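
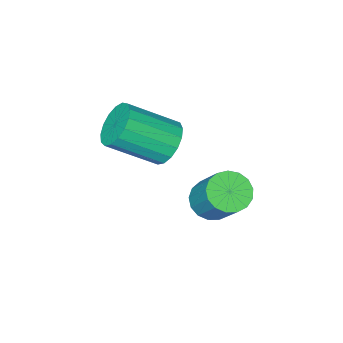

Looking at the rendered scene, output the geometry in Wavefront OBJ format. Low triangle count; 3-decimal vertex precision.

v 2.167 1.76 0.62
v 2.709 1.676 -0.143
v 4.216 0.696 1.037
v 3.673 0.78 1.8
v 2.83 2.073 0.033
v 4.337 1.093 1.212
v 2.799 2.398 0.342
v 4.306 1.417 1.522
v 2.623 2.576 0.716
v 4.13 1.596 1.895
v 2.342 2.568 1.067
v 3.849 1.588 2.247
v 2.022 2.375 1.317
v 3.528 1.394 2.496
v 1.734 2.041 1.406
v 3.241 1.06 2.586
v 1.545 1.642 1.316
v 3.052 0.662 2.495
v 1.499 1.271 1.066
v 3.006 0.29 2.246
v 1.606 1.012 0.714
v 3.113 0.031 1.894
v 1.841 0.924 0.341
v 3.348 -0.057 1.52
v 2.151 1.028 0.032
v 3.658 0.047 1.211
v 2.464 1.299 -0.143
v 3.971 0.319 1.036
v 0.933 2.711 -2.672
v 1.348 2.083 -2.256
v 1.583 3.342 -0.592
v 1.167 3.969 -1.008
v 1.648 2.286 -2.452
v 1.882 3.545 -0.788
v 1.783 2.587 -2.699
v 2.018 3.846 -1.034
v 1.724 2.916 -2.939
v 1.959 4.175 -1.275
v 1.484 3.198 -3.118
v 1.718 4.456 -1.454
v 1.117 3.368 -3.195
v 1.352 4.627 -1.531
v 0.708 3.388 -3.153
v 0.943 4.646 -1.488
v 0.35 3.252 -3
v 0.585 4.511 -1.335
v 0.126 2.993 -2.772
v 0.361 4.252 -1.108
v 0.087 2.669 -2.521
v 0.322 3.928 -0.857
v 0.241 2.354 -2.305
v 0.476 3.613 -0.641
v 0.554 2.121 -2.173
v 0.789 3.38 -0.509
v 0.953 2.023 -2.155
v 1.188 3.282 -0.491
f 2 1 5
f 2 5 3
f 3 5 6
f 3 6 4
f 5 1 7
f 5 7 6
f 6 7 8
f 6 8 4
f 7 1 9
f 7 9 8
f 8 9 10
f 8 10 4
f 9 1 11
f 9 11 10
f 10 11 12
f 10 12 4
f 11 1 13
f 11 13 12
f 12 13 14
f 12 14 4
f 13 1 15
f 13 15 14
f 14 15 16
f 14 16 4
f 15 1 17
f 15 17 16
f 16 17 18
f 16 18 4
f 17 1 19
f 17 19 18
f 18 19 20
f 18 20 4
f 19 1 21
f 19 21 20
f 20 21 22
f 20 22 4
f 21 1 23
f 21 23 22
f 22 23 24
f 22 24 4
f 23 1 25
f 23 25 24
f 24 25 26
f 24 26 4
f 25 1 27
f 25 27 26
f 26 27 28
f 26 28 4
f 27 1 2
f 27 2 28
f 28 2 3
f 28 3 4
f 30 29 33
f 30 33 31
f 31 33 34
f 31 34 32
f 33 29 35
f 33 35 34
f 34 35 36
f 34 36 32
f 35 29 37
f 35 37 36
f 36 37 38
f 36 38 32
f 37 29 39
f 37 39 38
f 38 39 40
f 38 40 32
f 39 29 41
f 39 41 40
f 40 41 42
f 40 42 32
f 41 29 43
f 41 43 42
f 42 43 44
f 42 44 32
f 43 29 45
f 43 45 44
f 44 45 46
f 44 46 32
f 45 29 47
f 45 47 46
f 46 47 48
f 46 48 32
f 47 29 49
f 47 49 48
f 48 49 50
f 48 50 32
f 49 29 51
f 49 51 50
f 50 51 52
f 50 52 32
f 51 29 53
f 51 53 52
f 52 53 54
f 52 54 32
f 53 29 55
f 53 55 54
f 54 55 56
f 54 56 32
f 55 29 30
f 55 30 56
f 56 30 31
f 56 31 32



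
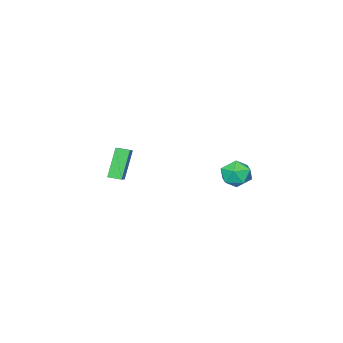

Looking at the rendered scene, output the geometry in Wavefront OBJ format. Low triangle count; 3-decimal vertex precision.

v -4.362 3.246 -4.37
v -3.315 3.512 -4.2
v -4.085 1.668 -3.62
v -3.038 1.934 -3.45
v -3.828 2.44 -2.889
v -3.999 3.416 -3.353
v -3.401 1.764 -4.467
v -3.572 2.74 -4.931
v -2.721 2.596 -4.26
v -2.985 3.013 -3.285
v -4.415 2.167 -4.535
v -4.679 2.584 -3.56
v 3.236 0.24 -2.524
v 2.23 -0.099 -0.677
v 4.563 1.361 -1.595
v 3.558 1.022 0.252
v 3.702 -0.422 -2.392
v 2.697 -0.761 -0.545
v 5.03 0.699 -1.463
v 4.024 0.36 0.384
f 1 12 6
f 1 6 2
f 1 2 8
f 1 8 11
f 1 11 12
f 2 6 10
f 6 12 5
f 12 11 3
f 11 8 7
f 8 2 9
f 4 10 5
f 4 5 3
f 4 3 7
f 4 7 9
f 4 9 10
f 5 10 6
f 3 5 12
f 7 3 11
f 9 7 8
f 10 9 2
f 14 16 13
f 17 14 13
f 13 16 15
f 15 17 13
f 14 20 16
f 18 14 17
f 18 20 14
f 16 20 15
f 19 17 15
f 15 20 19
f 19 18 17
f 20 18 19



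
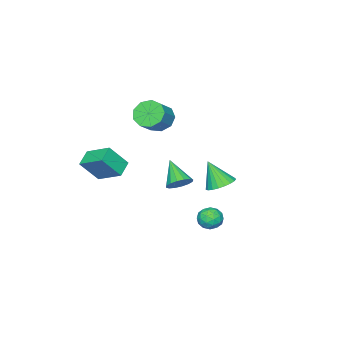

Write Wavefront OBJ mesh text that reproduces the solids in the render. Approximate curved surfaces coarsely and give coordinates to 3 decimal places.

v 2.445 -4.478 -0.554
v 3.285 -5.115 0.78
v 2.354 -2.905 0.254
v 3.194 -3.543 1.588
v 3.426 -4.177 -1.028
v 4.266 -4.815 0.306
v 3.335 -2.605 -0.22
v 4.175 -3.242 1.114
v 3.232 3.714 -0.887
v 3.725 3.257 -1.256
v 2.355 3.443 -1.724
v 2.848 2.986 -2.093
v 2.585 2.786 -1.4
v 3.127 2.954 -0.883
v 2.953 3.746 -2.097
v 3.495 3.914 -1.58
v 3.553 3.277 -2.004
v 3.326 2.683 -1.573
v 2.754 4.017 -1.407
v 2.527 3.423 -0.976
v 3.556 3.51 -0.998
v 2.524 3.19 -1.982
v 2.37 3.073 -1.574
v 2.66 2.804 -1.791
v 3.204 3.331 -0.779
v 3.494 3.063 -0.996
v 2.824 2.786 -1.08
v 2.586 3.637 -1.984
v 2.876 3.369 -2.201
v 3.42 3.896 -1.189
v 3.71 3.627 -1.406
v 3.256 3.914 -1.9
v 3.744 3.252 -1.655
v 3.229 3.093 -2.147
v 3.29 3.54 -2.149
v 3.609 3.638 -1.845
v 3.611 2.904 -1.402
v 3.095 2.744 -1.893
v 2.941 2.627 -1.486
v 3.259 2.725 -1.182
v 3.51 2.915 -1.841
v 2.985 3.956 -1.087
v 2.469 3.796 -1.578
v 2.821 3.975 -1.798
v 3.139 4.073 -1.494
v 2.851 3.607 -0.833
v 2.336 3.448 -1.325
v 2.471 3.062 -1.135
v 2.79 3.16 -0.831
v 2.57 3.785 -1.139
v -0.931 -1.931 -2.55
v -0.384 -1.67 -1.998
v -1.569 -3.169 -1.33
v -0.728 -1.429 -1.934
v -1.127 -1.324 -2.035
v -1.473 -1.381 -2.274
v -1.674 -1.585 -2.586
v -1.676 -1.883 -2.889
v -1.479 -2.193 -3.101
v -1.135 -2.433 -3.165
v -0.736 -2.539 -3.064
v -0.39 -2.482 -2.825
v -0.189 -2.278 -2.513
v -0.187 -1.98 -2.21
v -1.42 -3.824 1.948
v -0.977 -3.285 1.246
v 0.202 -3.077 2.149
v -0.24 -3.616 2.852
v -1.352 -2.885 1.643
v -0.172 -2.677 2.546
v -1.758 -2.924 2.183
v -0.579 -2.716 3.086
v -2.007 -3.384 2.613
v -0.827 -3.176 3.517
v -1.98 -4.051 2.732
v -0.801 -3.842 3.636
v -1.691 -4.611 2.485
v -0.512 -4.402 3.388
v -1.276 -4.803 1.986
v -0.096 -4.595 2.889
v -0.927 -4.537 1.47
v 0.252 -4.329 2.373
v -0.809 -3.938 1.177
v 0.37 -3.729 2.081
v 1.484 2.844 0.263
v 2.165 2.361 -0.045
v 1.596 2.036 1.777
v 2.338 2.654 0.099
v 2.364 2.981 0.271
v 2.237 3.284 0.442
v 1.981 3.51 0.582
v 1.638 3.622 0.667
v 1.269 3.599 0.682
v 0.937 3.446 0.625
v 0.7 3.189 0.505
v 0.598 2.872 0.343
v 0.65 2.55 0.167
v 0.845 2.279 0.008
v 1.152 2.106 -0.107
v 1.515 2.061 -0.158
v 1.874 2.151 -0.136
f 2 4 1
f 5 2 1
f 1 4 3
f 3 5 1
f 2 8 4
f 6 2 5
f 6 8 2
f 4 8 3
f 7 5 3
f 3 8 7
f 7 6 5
f 8 6 7
f 9 46 25
f 46 20 49
f 25 49 14
f 46 49 25
f 9 25 21
f 25 14 26
f 21 26 10
f 25 26 21
f 9 21 30
f 21 10 31
f 30 31 16
f 21 31 30
f 9 30 42
f 30 16 45
f 42 45 19
f 30 45 42
f 9 42 46
f 42 19 50
f 46 50 20
f 42 50 46
f 10 26 37
f 26 14 40
f 37 40 18
f 26 40 37
f 14 49 27
f 49 20 48
f 27 48 13
f 49 48 27
f 20 50 47
f 50 19 43
f 47 43 11
f 50 43 47
f 19 45 44
f 45 16 32
f 44 32 15
f 45 32 44
f 16 31 36
f 31 10 33
f 36 33 17
f 31 33 36
f 12 38 24
f 38 18 39
f 24 39 13
f 38 39 24
f 12 24 22
f 24 13 23
f 22 23 11
f 24 23 22
f 12 22 29
f 22 11 28
f 29 28 15
f 22 28 29
f 12 29 34
f 29 15 35
f 34 35 17
f 29 35 34
f 12 34 38
f 34 17 41
f 38 41 18
f 34 41 38
f 13 39 27
f 39 18 40
f 27 40 14
f 39 40 27
f 11 23 47
f 23 13 48
f 47 48 20
f 23 48 47
f 15 28 44
f 28 11 43
f 44 43 19
f 28 43 44
f 17 35 36
f 35 15 32
f 36 32 16
f 35 32 36
f 18 41 37
f 41 17 33
f 37 33 10
f 41 33 37
f 52 51 54
f 52 54 53
f 54 51 55
f 54 55 53
f 55 51 56
f 55 56 53
f 56 51 57
f 56 57 53
f 57 51 58
f 57 58 53
f 58 51 59
f 58 59 53
f 59 51 60
f 59 60 53
f 60 51 61
f 60 61 53
f 61 51 62
f 61 62 53
f 62 51 63
f 62 63 53
f 63 51 64
f 63 64 53
f 64 51 52
f 64 52 53
f 66 65 69
f 66 69 67
f 67 69 70
f 67 70 68
f 69 65 71
f 69 71 70
f 70 71 72
f 70 72 68
f 71 65 73
f 71 73 72
f 72 73 74
f 72 74 68
f 73 65 75
f 73 75 74
f 74 75 76
f 74 76 68
f 75 65 77
f 75 77 76
f 76 77 78
f 76 78 68
f 77 65 79
f 77 79 78
f 78 79 80
f 78 80 68
f 79 65 81
f 79 81 80
f 80 81 82
f 80 82 68
f 81 65 83
f 81 83 82
f 82 83 84
f 82 84 68
f 83 65 66
f 83 66 84
f 84 66 67
f 84 67 68
f 86 85 88
f 86 88 87
f 88 85 89
f 88 89 87
f 89 85 90
f 89 90 87
f 90 85 91
f 90 91 87
f 91 85 92
f 91 92 87
f 92 85 93
f 92 93 87
f 93 85 94
f 93 94 87
f 94 85 95
f 94 95 87
f 95 85 96
f 95 96 87
f 96 85 97
f 96 97 87
f 97 85 98
f 97 98 87
f 98 85 99
f 98 99 87
f 99 85 100
f 99 100 87
f 100 85 101
f 100 101 87
f 101 85 86
f 101 86 87



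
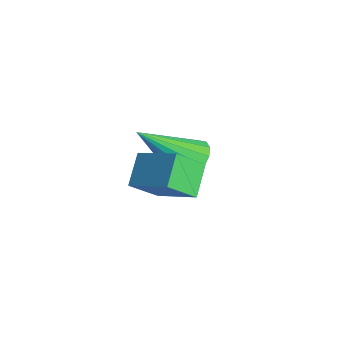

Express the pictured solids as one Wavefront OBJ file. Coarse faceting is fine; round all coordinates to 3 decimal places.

v -3.311 3.994 -1.009
v -2.631 3.994 -0.669
v -4.009 2.666 0.389
v -2.812 4.264 -0.503
v -3.107 4.471 -0.453
v -3.448 4.569 -0.531
v -3.758 4.535 -0.718
v -3.966 4.377 -0.972
v -4.024 4.132 -1.234
v -3.918 3.855 -1.444
v -3.673 3.609 -1.555
v -3.346 3.452 -1.541
v -3.01 3.419 -1.404
v -2.743 3.518 -1.178
v -2.607 3.725 -0.912
v -1.02 0.721 1.602
v -1.61 1.344 2.154
v -0.882 1.495 0.876
v -1.472 2.118 1.427
v 0.132 1.182 2.313
v -0.458 1.805 2.864
v 0.27 1.956 1.586
v -0.32 2.579 2.138
f 2 1 4
f 2 4 3
f 4 1 5
f 4 5 3
f 5 1 6
f 5 6 3
f 6 1 7
f 6 7 3
f 7 1 8
f 7 8 3
f 8 1 9
f 8 9 3
f 9 1 10
f 9 10 3
f 10 1 11
f 10 11 3
f 11 1 12
f 11 12 3
f 12 1 13
f 12 13 3
f 13 1 14
f 13 14 3
f 14 1 15
f 14 15 3
f 15 1 2
f 15 2 3
f 17 19 16
f 20 17 16
f 16 19 18
f 18 20 16
f 17 23 19
f 21 17 20
f 21 23 17
f 19 23 18
f 22 20 18
f 18 23 22
f 22 21 20
f 23 21 22



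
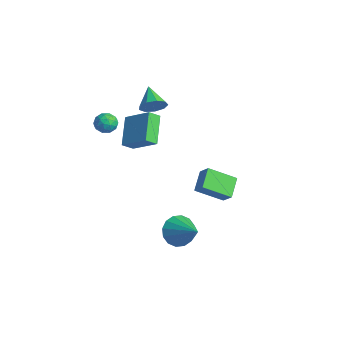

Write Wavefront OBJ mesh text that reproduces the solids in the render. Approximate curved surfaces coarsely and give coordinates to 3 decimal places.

v 0.685 -0.095 -4.414
v 1.187 -0.044 -5.278
v 2.335 0.075 -3.446
v 1.069 0.447 -5.162
v 0.848 0.792 -4.846
v 0.584 0.9 -4.415
v 0.346 0.742 -3.983
v 0.2 0.359 -3.667
v 0.184 -0.145 -3.551
v 0.302 -0.636 -3.666
v 0.523 -0.981 -3.982
v 0.787 -1.089 -4.414
v 1.024 -0.931 -4.846
v 1.171 -0.548 -5.162
v -3.521 -1.109 0.095
v -4.765 -0.215 1.253
v -3.506 -0.444 -0.402
v -4.75 0.45 0.756
v -2.15 -0.43 1.044
v -3.394 0.464 2.202
v -2.135 0.235 0.547
v -3.379 1.129 1.705
v -3.22 0.63 2.7
v -2.782 1.103 3.156
v -4.42 1.01 3.46
v -2.966 1.377 2.728
v -3.269 1.302 2.287
v -3.55 0.912 2.039
v -3.676 0.39 2.101
v -3.589 -0.019 2.442
v -3.33 -0.125 2.904
v -3.019 0.122 3.271
v -2.803 0.608 3.37
v -3.724 -1.794 1.986
v -3.235 -1.505 2.365
v -3.325 -2.795 2.235
v -2.836 -2.506 2.614
v -3.487 -2.481 2.82
v -3.734 -1.862 2.666
v -2.826 -2.438 1.934
v -3.073 -1.819 1.78
v -2.68 -1.903 2.333
v -3.088 -1.929 2.88
v -3.472 -2.371 1.72
v -3.88 -2.397 2.267
v -3.515 -1.562 2.154
v -3.045 -2.738 2.446
v -3.428 -2.724 2.567
v -3.141 -2.554 2.79
v -3.808 -1.772 2.331
v -3.52 -1.602 2.553
v -3.668 -2.175 2.821
v -3.04 -2.698 2.047
v -2.752 -2.528 2.269
v -3.419 -1.746 1.81
v -3.132 -1.576 2.033
v -2.892 -2.125 1.779
v -2.901 -1.625 2.358
v -2.666 -2.214 2.504
v -2.661 -2.174 2.104
v -2.806 -1.81 2.014
v -3.141 -1.641 2.679
v -2.906 -2.229 2.826
v -3.289 -2.215 2.947
v -3.434 -1.851 2.856
v -2.814 -1.875 2.661
v -3.654 -2.071 1.774
v -3.419 -2.659 1.921
v -3.126 -2.449 1.744
v -3.271 -2.085 1.653
v -3.894 -2.086 2.096
v -3.659 -2.675 2.242
v -3.754 -2.49 2.586
v -3.899 -2.126 2.496
v -3.746 -2.425 1.939
v -2.318 2.957 -2.712
v -1.654 3.064 -2.07
v -1.668 4.37 -3.619
v -1.004 4.477 -2.976
v -1.496 2.123 -3.424
v -0.832 2.23 -2.781
v -0.846 3.536 -4.33
v -0.182 3.643 -3.688
f 2 1 4
f 2 4 3
f 4 1 5
f 4 5 3
f 5 1 6
f 5 6 3
f 6 1 7
f 6 7 3
f 7 1 8
f 7 8 3
f 8 1 9
f 8 9 3
f 9 1 10
f 9 10 3
f 10 1 11
f 10 11 3
f 11 1 12
f 11 12 3
f 12 1 13
f 12 13 3
f 13 1 14
f 13 14 3
f 14 1 2
f 14 2 3
f 16 18 15
f 19 16 15
f 15 18 17
f 17 19 15
f 16 22 18
f 20 16 19
f 20 22 16
f 18 22 17
f 21 19 17
f 17 22 21
f 21 20 19
f 22 20 21
f 24 23 26
f 24 26 25
f 26 23 27
f 26 27 25
f 27 23 28
f 27 28 25
f 28 23 29
f 28 29 25
f 29 23 30
f 29 30 25
f 30 23 31
f 30 31 25
f 31 23 32
f 31 32 25
f 32 23 33
f 32 33 25
f 33 23 24
f 33 24 25
f 34 71 50
f 71 45 74
f 50 74 39
f 71 74 50
f 34 50 46
f 50 39 51
f 46 51 35
f 50 51 46
f 34 46 55
f 46 35 56
f 55 56 41
f 46 56 55
f 34 55 67
f 55 41 70
f 67 70 44
f 55 70 67
f 34 67 71
f 67 44 75
f 71 75 45
f 67 75 71
f 35 51 62
f 51 39 65
f 62 65 43
f 51 65 62
f 39 74 52
f 74 45 73
f 52 73 38
f 74 73 52
f 45 75 72
f 75 44 68
f 72 68 36
f 75 68 72
f 44 70 69
f 70 41 57
f 69 57 40
f 70 57 69
f 41 56 61
f 56 35 58
f 61 58 42
f 56 58 61
f 37 63 49
f 63 43 64
f 49 64 38
f 63 64 49
f 37 49 47
f 49 38 48
f 47 48 36
f 49 48 47
f 37 47 54
f 47 36 53
f 54 53 40
f 47 53 54
f 37 54 59
f 54 40 60
f 59 60 42
f 54 60 59
f 37 59 63
f 59 42 66
f 63 66 43
f 59 66 63
f 38 64 52
f 64 43 65
f 52 65 39
f 64 65 52
f 36 48 72
f 48 38 73
f 72 73 45
f 48 73 72
f 40 53 69
f 53 36 68
f 69 68 44
f 53 68 69
f 42 60 61
f 60 40 57
f 61 57 41
f 60 57 61
f 43 66 62
f 66 42 58
f 62 58 35
f 66 58 62
f 77 79 76
f 80 77 76
f 76 79 78
f 78 80 76
f 77 83 79
f 81 77 80
f 81 83 77
f 79 83 78
f 82 80 78
f 78 83 82
f 82 81 80
f 83 81 82



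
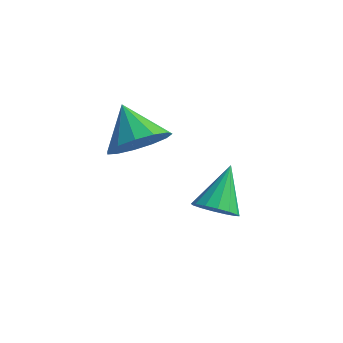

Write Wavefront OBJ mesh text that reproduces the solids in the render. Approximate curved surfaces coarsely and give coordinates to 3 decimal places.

v -3.472 2.01 -1.031
v -2.866 1.759 -0.236
v -4.408 2.73 -0.089
v -2.673 2.269 -0.434
v -2.733 2.697 -0.821
v -3.028 2.907 -1.274
v -3.464 2.833 -1.651
v -3.902 2.497 -1.83
v -4.203 2.007 -1.756
v -4.273 1.518 -1.451
v -4.088 1.185 -1.013
v -3.707 1.115 -0.58
v -3.252 1.328 -0.291
v -0.305 0.459 -1.68
v -0.031 0.03 -1.185
v -0.375 1.641 -0.62
v 0.259 0.19 -1.343
v 0.399 0.422 -1.592
v 0.35 0.663 -1.865
v 0.125 0.85 -2.088
v -0.214 0.932 -2.202
v -0.578 0.887 -2.176
v -0.869 0.728 -2.018
v -1.008 0.496 -1.769
v -0.959 0.255 -1.496
v -0.735 0.068 -1.273
v -0.395 -0.014 -1.159
f 2 1 4
f 2 4 3
f 4 1 5
f 4 5 3
f 5 1 6
f 5 6 3
f 6 1 7
f 6 7 3
f 7 1 8
f 7 8 3
f 8 1 9
f 8 9 3
f 9 1 10
f 9 10 3
f 10 1 11
f 10 11 3
f 11 1 12
f 11 12 3
f 12 1 13
f 12 13 3
f 13 1 2
f 13 2 3
f 15 14 17
f 15 17 16
f 17 14 18
f 17 18 16
f 18 14 19
f 18 19 16
f 19 14 20
f 19 20 16
f 20 14 21
f 20 21 16
f 21 14 22
f 21 22 16
f 22 14 23
f 22 23 16
f 23 14 24
f 23 24 16
f 24 14 25
f 24 25 16
f 25 14 26
f 25 26 16
f 26 14 27
f 26 27 16
f 27 14 15
f 27 15 16



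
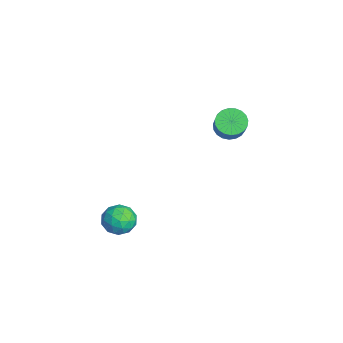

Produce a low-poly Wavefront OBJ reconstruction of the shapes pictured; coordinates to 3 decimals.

v 2.15 -3.02 1.451
v 2.728 -3.149 0.621
v 2.672 -4.471 2.039
v 3.25 -4.6 1.209
v 3.489 -3.879 1.89
v 3.166 -2.982 1.526
v 2.234 -4.638 1.134
v 1.911 -3.741 0.77
v 2.78 -4.149 0.425
v 3.556 -3.68 0.892
v 1.844 -3.94 1.768
v 2.62 -3.471 2.235
v 2.393 -2.957 0.984
v 3.007 -4.663 1.676
v 3.147 -4.239 2.076
v 3.487 -4.315 1.588
v 2.651 -2.859 1.517
v 2.991 -2.935 1.029
v 3.438 -3.364 1.775
v 2.409 -4.685 1.631
v 2.749 -4.761 1.143
v 1.913 -3.305 1.072
v 2.253 -3.381 0.584
v 1.962 -4.256 0.885
v 2.764 -3.62 0.381
v 3.07 -4.473 0.727
v 2.473 -4.495 0.682
v 2.283 -3.968 0.468
v 3.22 -3.345 0.656
v 3.526 -4.198 1.002
v 3.667 -3.774 1.402
v 3.477 -3.247 1.188
v 3.25 -3.932 0.54
v 1.874 -3.422 1.658
v 2.18 -4.275 2.004
v 1.923 -4.373 1.472
v 1.733 -3.846 1.258
v 2.33 -3.147 1.933
v 2.636 -4 2.279
v 3.117 -3.652 2.192
v 2.927 -3.125 1.978
v 2.15 -3.688 2.12
v -3.731 3.432 3.146
v -3.187 2.924 2.59
v -1.964 2.779 3.917
v -2.509 3.288 4.474
v -3.064 3.283 2.516
v -1.842 3.139 3.843
v -3.057 3.668 2.551
v -1.835 3.524 3.878
v -3.166 4.013 2.689
v -1.944 3.868 4.017
v -3.373 4.257 2.907
v -2.151 4.112 4.234
v -3.642 4.358 3.165
v -2.42 4.213 4.493
v -3.926 4.299 3.421
v -2.704 4.154 4.748
v -4.177 4.091 3.629
v -2.955 3.946 4.956
v -4.35 3.768 3.753
v -3.128 3.624 5.081
v -4.417 3.388 3.773
v -3.195 3.243 5.1
v -4.365 3.015 3.684
v -3.142 2.87 5.012
v -4.203 2.715 3.503
v -2.981 2.57 4.83
v -3.96 2.538 3.259
v -2.737 2.393 4.586
v -3.677 2.516 2.996
v -2.455 2.371 4.324
v -3.403 2.653 2.76
v -2.181 2.508 4.087
f 1 38 17
f 38 12 41
f 17 41 6
f 38 41 17
f 1 17 13
f 17 6 18
f 13 18 2
f 17 18 13
f 1 13 22
f 13 2 23
f 22 23 8
f 13 23 22
f 1 22 34
f 22 8 37
f 34 37 11
f 22 37 34
f 1 34 38
f 34 11 42
f 38 42 12
f 34 42 38
f 2 18 29
f 18 6 32
f 29 32 10
f 18 32 29
f 6 41 19
f 41 12 40
f 19 40 5
f 41 40 19
f 12 42 39
f 42 11 35
f 39 35 3
f 42 35 39
f 11 37 36
f 37 8 24
f 36 24 7
f 37 24 36
f 8 23 28
f 23 2 25
f 28 25 9
f 23 25 28
f 4 30 16
f 30 10 31
f 16 31 5
f 30 31 16
f 4 16 14
f 16 5 15
f 14 15 3
f 16 15 14
f 4 14 21
f 14 3 20
f 21 20 7
f 14 20 21
f 4 21 26
f 21 7 27
f 26 27 9
f 21 27 26
f 4 26 30
f 26 9 33
f 30 33 10
f 26 33 30
f 5 31 19
f 31 10 32
f 19 32 6
f 31 32 19
f 3 15 39
f 15 5 40
f 39 40 12
f 15 40 39
f 7 20 36
f 20 3 35
f 36 35 11
f 20 35 36
f 9 27 28
f 27 7 24
f 28 24 8
f 27 24 28
f 10 33 29
f 33 9 25
f 29 25 2
f 33 25 29
f 44 43 47
f 44 47 45
f 45 47 48
f 45 48 46
f 47 43 49
f 47 49 48
f 48 49 50
f 48 50 46
f 49 43 51
f 49 51 50
f 50 51 52
f 50 52 46
f 51 43 53
f 51 53 52
f 52 53 54
f 52 54 46
f 53 43 55
f 53 55 54
f 54 55 56
f 54 56 46
f 55 43 57
f 55 57 56
f 56 57 58
f 56 58 46
f 57 43 59
f 57 59 58
f 58 59 60
f 58 60 46
f 59 43 61
f 59 61 60
f 60 61 62
f 60 62 46
f 61 43 63
f 61 63 62
f 62 63 64
f 62 64 46
f 63 43 65
f 63 65 64
f 64 65 66
f 64 66 46
f 65 43 67
f 65 67 66
f 66 67 68
f 66 68 46
f 67 43 69
f 67 69 68
f 68 69 70
f 68 70 46
f 69 43 71
f 69 71 70
f 70 71 72
f 70 72 46
f 71 43 73
f 71 73 72
f 72 73 74
f 72 74 46
f 73 43 44
f 73 44 74
f 74 44 45
f 74 45 46



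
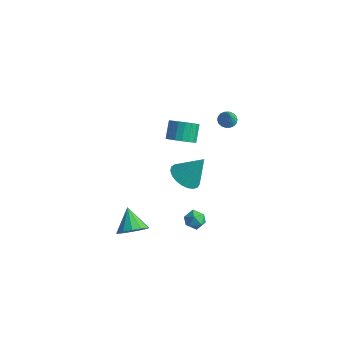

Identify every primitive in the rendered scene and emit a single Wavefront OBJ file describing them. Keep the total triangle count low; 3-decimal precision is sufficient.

v -1.51 3.274 -1.342
v -0.824 3.893 -1.638
v -1.204 4.765 -0.694
v -1.89 4.146 -0.398
v -1.165 4.005 -1.878
v -1.544 4.877 -0.934
v -1.574 3.972 -2.012
v -1.953 4.844 -1.068
v -1.97 3.801 -2.014
v -2.35 4.673 -1.07
v -2.276 3.526 -1.882
v -2.655 4.398 -0.938
v -2.429 3.201 -1.643
v -2.809 4.073 -0.699
v -2.401 2.89 -1.345
v -2.78 3.762 -0.401
v -2.196 2.655 -1.046
v -2.576 3.527 -0.102
v -1.856 2.543 -0.806
v -2.235 3.415 0.138
v -1.447 2.576 -0.672
v -1.826 3.448 0.272
v -1.05 2.747 -0.67
v -1.43 3.619 0.274
v -0.745 3.022 -0.802
v -1.124 3.894 0.142
v -0.591 3.347 -1.041
v -0.971 4.219 -0.097
v -0.62 3.658 -1.339
v -0.999 4.53 -0.395
v 0.468 -4.331 -2.745
v 1.151 -4.38 -2.003
v -0.548 -3.489 -1.755
v 1.263 -3.903 -2.292
v 1.123 -3.562 -2.726
v 0.775 -3.465 -3.166
v 0.33 -3.643 -3.472
v -0.072 -4.039 -3.547
v -0.302 -4.528 -3.368
v -0.288 -4.954 -2.991
v -0.033 -5.182 -2.536
v 0.38 -5.14 -2.148
v 0.822 -4.841 -1.949
v 1.8 -0.889 0.624
v 2.607 -0.533 0.036
v 2.64 -0.131 2.236
v 2.326 -0.193 0.022
v 1.955 0.026 0.112
v 1.557 0.087 0.291
v 1.2 -0.021 0.527
v 0.948 -0.279 0.78
v 0.843 -0.642 1.006
v 0.903 -1.049 1.166
v 1.119 -1.427 1.232
v 1.452 -1.713 1.193
v 1.845 -1.857 1.055
v 2.231 -1.833 0.843
v 2.542 -1.646 0.593
v 2.725 -1.328 0.348
v 2.748 -0.934 0.151
v 3.273 -1.377 -1.74
v 3.887 -1.69 -1.999
v 2.853 -2.45 -1.441
v 3.467 -2.763 -1.7
v 3.493 -2.351 -1.091
v 3.752 -1.687 -1.276
v 2.988 -2.453 -2.164
v 3.247 -1.789 -2.349
v 3.71 -2.354 -2.262
v 4.023 -2.291 -1.598
v 2.717 -1.849 -1.842
v 3.03 -1.786 -1.178
v 1.85 3.392 2.758
v 2.415 3.298 2.549
v 2.21 2.968 3.922
v 2.426 3.554 2.639
v 2.322 3.778 2.752
v 2.126 3.925 2.867
v 1.874 3.967 2.96
v 1.618 3.895 3.013
v 1.407 3.723 3.016
v 1.285 3.486 2.967
v 1.274 3.23 2.877
v 1.377 3.006 2.764
v 1.574 2.859 2.649
v 1.826 2.817 2.556
v 2.082 2.889 2.503
v 2.293 3.061 2.5
f 2 1 5
f 2 5 3
f 3 5 6
f 3 6 4
f 5 1 7
f 5 7 6
f 6 7 8
f 6 8 4
f 7 1 9
f 7 9 8
f 8 9 10
f 8 10 4
f 9 1 11
f 9 11 10
f 10 11 12
f 10 12 4
f 11 1 13
f 11 13 12
f 12 13 14
f 12 14 4
f 13 1 15
f 13 15 14
f 14 15 16
f 14 16 4
f 15 1 17
f 15 17 16
f 16 17 18
f 16 18 4
f 17 1 19
f 17 19 18
f 18 19 20
f 18 20 4
f 19 1 21
f 19 21 20
f 20 21 22
f 20 22 4
f 21 1 23
f 21 23 22
f 22 23 24
f 22 24 4
f 23 1 25
f 23 25 24
f 24 25 26
f 24 26 4
f 25 1 27
f 25 27 26
f 26 27 28
f 26 28 4
f 27 1 29
f 27 29 28
f 28 29 30
f 28 30 4
f 29 1 2
f 29 2 30
f 30 2 3
f 30 3 4
f 32 31 34
f 32 34 33
f 34 31 35
f 34 35 33
f 35 31 36
f 35 36 33
f 36 31 37
f 36 37 33
f 37 31 38
f 37 38 33
f 38 31 39
f 38 39 33
f 39 31 40
f 39 40 33
f 40 31 41
f 40 41 33
f 41 31 42
f 41 42 33
f 42 31 43
f 42 43 33
f 43 31 32
f 43 32 33
f 45 44 47
f 45 47 46
f 47 44 48
f 47 48 46
f 48 44 49
f 48 49 46
f 49 44 50
f 49 50 46
f 50 44 51
f 50 51 46
f 51 44 52
f 51 52 46
f 52 44 53
f 52 53 46
f 53 44 54
f 53 54 46
f 54 44 55
f 54 55 46
f 55 44 56
f 55 56 46
f 56 44 57
f 56 57 46
f 57 44 58
f 57 58 46
f 58 44 59
f 58 59 46
f 59 44 60
f 59 60 46
f 60 44 45
f 60 45 46
f 61 72 66
f 61 66 62
f 61 62 68
f 61 68 71
f 61 71 72
f 62 66 70
f 66 72 65
f 72 71 63
f 71 68 67
f 68 62 69
f 64 70 65
f 64 65 63
f 64 63 67
f 64 67 69
f 64 69 70
f 65 70 66
f 63 65 72
f 67 63 71
f 69 67 68
f 70 69 62
f 74 73 76
f 74 76 75
f 76 73 77
f 76 77 75
f 77 73 78
f 77 78 75
f 78 73 79
f 78 79 75
f 79 73 80
f 79 80 75
f 80 73 81
f 80 81 75
f 81 73 82
f 81 82 75
f 82 73 83
f 82 83 75
f 83 73 84
f 83 84 75
f 84 73 85
f 84 85 75
f 85 73 86
f 85 86 75
f 86 73 87
f 86 87 75
f 87 73 88
f 87 88 75
f 88 73 74
f 88 74 75



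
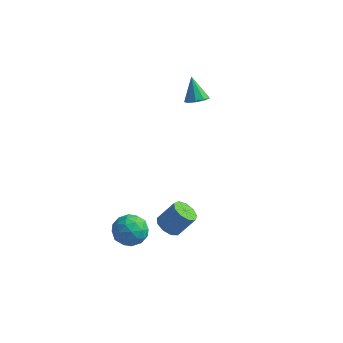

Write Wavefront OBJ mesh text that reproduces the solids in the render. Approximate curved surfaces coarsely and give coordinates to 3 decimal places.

v 0.069 2.5 3.14
v 0.578 2.665 3.307
v -0.409 2.9 4.2
v 0.402 2.95 3.12
v 0.071 3.024 2.943
v -0.261 2.853 2.858
v -0.439 2.517 2.904
v -0.378 2.173 3.061
v -0.109 1.982 3.255
v 0.244 2.033 3.395
v 0.515 2.303 3.416
v 0.942 -1.899 -1.489
v 1.467 -2.054 -1.757
v 2.064 -1.656 -0.82
v 1.538 -1.501 -0.551
v 1.365 -1.662 -1.859
v 1.962 -1.265 -0.921
v 1.065 -1.381 -1.787
v 1.662 -0.984 -0.849
v 0.707 -1.342 -1.575
v 1.304 -0.945 -0.638
v 0.459 -1.564 -1.324
v 1.056 -1.166 -0.386
v 0.437 -1.942 -1.149
v 1.034 -1.545 -0.212
v 0.651 -2.3 -1.133
v 1.247 -1.903 -0.196
v 1.001 -2.47 -1.284
v 1.597 -2.073 -0.347
v 1.323 -2.373 -1.53
v 1.92 -1.975 -0.593
v -0.432 -2.786 -0.544
v 0.006 -2.418 -1.133
v -0.326 -3.942 -1.187
v 0.112 -3.574 -1.776
v 0.431 -3.671 -1.026
v 0.366 -2.956 -0.629
v -0.686 -3.404 -1.691
v -0.751 -2.689 -1.294
v -0.151 -2.8 -1.841
v 0.539 -2.966 -1.431
v -0.859 -3.394 -0.889
v -0.169 -3.56 -0.479
v -0.222 -2.5 -0.782
v -0.098 -3.86 -1.538
v 0.09 -3.916 -1.098
v 0.347 -3.7 -1.443
v -0.011 -2.817 -0.486
v 0.247 -2.601 -0.832
v 0.497 -3.337 -0.769
v -0.567 -3.759 -1.488
v -0.309 -3.543 -1.834
v -0.667 -2.66 -0.877
v -0.41 -2.444 -1.222
v -0.817 -3.023 -1.551
v -0.057 -2.509 -1.544
v 0.005 -3.189 -1.922
v -0.464 -3.088 -1.872
v -0.502 -2.668 -1.639
v 0.349 -2.606 -1.303
v 0.411 -3.286 -1.681
v 0.599 -3.342 -1.241
v 0.56 -2.923 -1.007
v 0.256 -2.831 -1.72
v -0.731 -3.074 -0.639
v -0.669 -3.754 -1.017
v -0.88 -3.437 -1.313
v -0.919 -3.018 -1.079
v -0.325 -3.171 -0.398
v -0.263 -3.851 -0.776
v 0.182 -3.692 -0.681
v 0.144 -3.272 -0.448
v -0.576 -3.529 -0.6
f 2 1 4
f 2 4 3
f 4 1 5
f 4 5 3
f 5 1 6
f 5 6 3
f 6 1 7
f 6 7 3
f 7 1 8
f 7 8 3
f 8 1 9
f 8 9 3
f 9 1 10
f 9 10 3
f 10 1 11
f 10 11 3
f 11 1 2
f 11 2 3
f 13 12 16
f 13 16 14
f 14 16 17
f 14 17 15
f 16 12 18
f 16 18 17
f 17 18 19
f 17 19 15
f 18 12 20
f 18 20 19
f 19 20 21
f 19 21 15
f 20 12 22
f 20 22 21
f 21 22 23
f 21 23 15
f 22 12 24
f 22 24 23
f 23 24 25
f 23 25 15
f 24 12 26
f 24 26 25
f 25 26 27
f 25 27 15
f 26 12 28
f 26 28 27
f 27 28 29
f 27 29 15
f 28 12 30
f 28 30 29
f 29 30 31
f 29 31 15
f 30 12 13
f 30 13 31
f 31 13 14
f 31 14 15
f 32 69 48
f 69 43 72
f 48 72 37
f 69 72 48
f 32 48 44
f 48 37 49
f 44 49 33
f 48 49 44
f 32 44 53
f 44 33 54
f 53 54 39
f 44 54 53
f 32 53 65
f 53 39 68
f 65 68 42
f 53 68 65
f 32 65 69
f 65 42 73
f 69 73 43
f 65 73 69
f 33 49 60
f 49 37 63
f 60 63 41
f 49 63 60
f 37 72 50
f 72 43 71
f 50 71 36
f 72 71 50
f 43 73 70
f 73 42 66
f 70 66 34
f 73 66 70
f 42 68 67
f 68 39 55
f 67 55 38
f 68 55 67
f 39 54 59
f 54 33 56
f 59 56 40
f 54 56 59
f 35 61 47
f 61 41 62
f 47 62 36
f 61 62 47
f 35 47 45
f 47 36 46
f 45 46 34
f 47 46 45
f 35 45 52
f 45 34 51
f 52 51 38
f 45 51 52
f 35 52 57
f 52 38 58
f 57 58 40
f 52 58 57
f 35 57 61
f 57 40 64
f 61 64 41
f 57 64 61
f 36 62 50
f 62 41 63
f 50 63 37
f 62 63 50
f 34 46 70
f 46 36 71
f 70 71 43
f 46 71 70
f 38 51 67
f 51 34 66
f 67 66 42
f 51 66 67
f 40 58 59
f 58 38 55
f 59 55 39
f 58 55 59
f 41 64 60
f 64 40 56
f 60 56 33
f 64 56 60



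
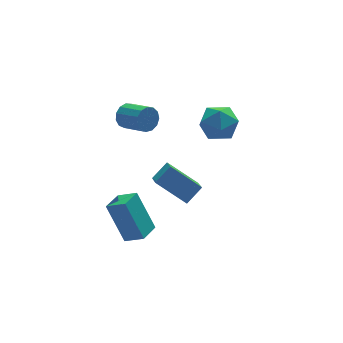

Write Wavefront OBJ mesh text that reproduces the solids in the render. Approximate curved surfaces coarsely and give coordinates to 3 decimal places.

v -2.506 1.037 3.257
v -2.106 1.005 2.745
v -1.575 -0.148 3.232
v -1.974 -0.117 3.743
v -1.929 1.195 3.003
v -1.397 0.042 3.49
v -1.935 1.336 3.341
v -1.403 0.182 3.828
v -2.122 1.381 3.653
v -1.59 0.227 4.139
v -2.431 1.317 3.839
v -1.9 0.163 4.325
v -2.764 1.164 3.84
v -2.232 0.01 4.326
v -3.015 0.97 3.656
v -2.483 -0.183 4.142
v -3.104 0.798 3.345
v -2.572 -0.355 3.831
v -3.003 0.702 3.006
v -2.472 -0.452 3.493
v -2.745 0.712 2.747
v -2.213 -0.442 3.234
v -2.41 0.825 2.65
v -1.879 -0.329 3.136
v -4.151 -2.684 -1.715
v -4.603 -1.74 0.048
v -3.337 -1.979 -1.884
v -3.789 -1.036 -0.121
v -3.511 -3.304 -1.219
v -3.963 -2.361 0.544
v -2.697 -2.6 -1.388
v -3.149 -1.656 0.375
v 1.074 1.33 1.133
v 2.061 1.619 1.198
v 1.459 -0.139 1.822
v 2.446 0.15 1.887
v 1.735 0.604 2.48
v 1.498 1.512 2.054
v 2.022 -0.032 0.966
v 1.785 0.876 0.54
v 2.647 0.778 1.095
v 2.47 1.17 2.031
v 1.05 0.31 0.989
v 0.873 0.702 1.925
v -0.548 -1.041 -1.919
v -1.614 0.013 -0.942
v -0.127 0.352 -2.962
v -1.194 1.406 -1.985
v 0.274 -0.806 -1.275
v -0.793 0.248 -0.298
v 0.694 0.587 -2.318
v -0.372 1.641 -1.341
f 2 1 5
f 2 5 3
f 3 5 6
f 3 6 4
f 5 1 7
f 5 7 6
f 6 7 8
f 6 8 4
f 7 1 9
f 7 9 8
f 8 9 10
f 8 10 4
f 9 1 11
f 9 11 10
f 10 11 12
f 10 12 4
f 11 1 13
f 11 13 12
f 12 13 14
f 12 14 4
f 13 1 15
f 13 15 14
f 14 15 16
f 14 16 4
f 15 1 17
f 15 17 16
f 16 17 18
f 16 18 4
f 17 1 19
f 17 19 18
f 18 19 20
f 18 20 4
f 19 1 21
f 19 21 20
f 20 21 22
f 20 22 4
f 21 1 23
f 21 23 22
f 22 23 24
f 22 24 4
f 23 1 2
f 23 2 24
f 24 2 3
f 24 3 4
f 26 28 25
f 29 26 25
f 25 28 27
f 27 29 25
f 26 32 28
f 30 26 29
f 30 32 26
f 28 32 27
f 31 29 27
f 27 32 31
f 31 30 29
f 32 30 31
f 33 44 38
f 33 38 34
f 33 34 40
f 33 40 43
f 33 43 44
f 34 38 42
f 38 44 37
f 44 43 35
f 43 40 39
f 40 34 41
f 36 42 37
f 36 37 35
f 36 35 39
f 36 39 41
f 36 41 42
f 37 42 38
f 35 37 44
f 39 35 43
f 41 39 40
f 42 41 34
f 46 48 45
f 49 46 45
f 45 48 47
f 47 49 45
f 46 52 48
f 50 46 49
f 50 52 46
f 48 52 47
f 51 49 47
f 47 52 51
f 51 50 49
f 52 50 51



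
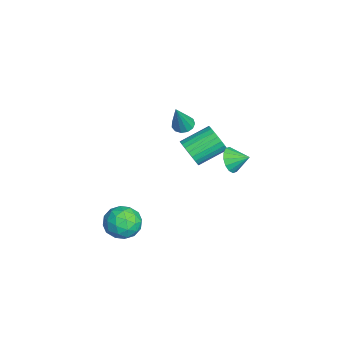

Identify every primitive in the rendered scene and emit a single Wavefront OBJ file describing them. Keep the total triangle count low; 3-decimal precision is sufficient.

v -0.9 2.473 -1.613
v -0.276 2.536 -2.201
v -0.54 3.427 -1.127
v -0.621 2.756 -2.376
v -1.042 2.899 -2.346
v -1.424 2.928 -2.12
v -1.666 2.835 -1.758
v -1.703 2.645 -1.357
v -1.524 2.409 -1.025
v -1.178 2.19 -0.85
v -0.758 2.046 -0.88
v -0.376 2.017 -1.106
v -0.134 2.11 -1.468
v -0.097 2.3 -1.869
v 2.688 -2.404 -3.481
v 3.612 -2.745 -2.982
v 2.288 -4.095 -3.898
v 3.212 -4.436 -3.399
v 2.38 -4.027 -2.8
v 2.627 -2.982 -2.542
v 3.273 -3.858 -4.338
v 3.52 -2.813 -4.08
v 3.973 -3.644 -3.512
v 3.421 -3.748 -2.561
v 2.479 -3.092 -4.319
v 1.927 -3.196 -3.368
v 3.185 -2.426 -3.195
v 2.715 -4.414 -3.685
v 2.226 -4.173 -3.333
v 2.769 -4.374 -3.04
v 2.606 -2.565 -2.936
v 3.149 -2.766 -2.643
v 2.425 -3.519 -2.536
v 2.751 -4.074 -4.237
v 3.294 -4.275 -3.944
v 3.131 -2.466 -3.84
v 3.674 -2.667 -3.547
v 3.475 -3.321 -4.344
v 3.94 -3.155 -3.213
v 3.706 -4.149 -3.458
v 3.741 -3.809 -4.01
v 3.886 -3.195 -3.858
v 3.616 -3.217 -2.654
v 3.381 -4.21 -2.899
v 2.892 -3.97 -2.547
v 3.037 -3.356 -2.396
v 3.829 -3.745 -2.965
v 2.519 -2.63 -3.981
v 2.284 -3.623 -4.226
v 2.863 -3.484 -4.484
v 3.008 -2.87 -4.333
v 2.194 -2.691 -3.422
v 1.96 -3.685 -3.667
v 2.014 -3.645 -3.022
v 2.159 -3.031 -2.87
v 2.071 -3.095 -3.915
v -4.041 0.011 -0.985
v -3.655 -0.446 -1.263
v -3.219 -0.431 0.885
v -3.464 -0.128 -1.272
v -3.455 0.235 -1.19
v -3.633 0.527 -1.043
v -3.94 0.655 -0.877
v -4.28 0.578 -0.746
v -4.544 0.322 -0.69
v -4.648 -0.033 -0.728
v -4.56 -0.374 -0.848
v -4.307 -0.592 -1.011
v -3.97 -0.619 -1.166
v -3.501 0.32 -3.051
v -2.796 0.259 -2.418
v -3.393 1.9 -1.596
v -4.099 1.96 -2.229
v -2.634 0.454 -2.689
v -3.231 2.095 -1.867
v -2.604 0.628 -3.015
v -3.201 2.269 -2.193
v -2.711 0.755 -3.346
v -3.308 2.396 -2.524
v -2.938 0.816 -3.633
v -3.535 2.457 -2.811
v -3.251 0.801 -3.831
v -3.848 2.442 -3.009
v -3.602 0.713 -3.91
v -4.199 2.354 -3.088
v -3.938 0.565 -3.858
v -4.535 2.206 -3.036
v -4.207 0.38 -3.684
v -4.804 2.021 -2.862
v -4.369 0.185 -3.413
v -4.966 1.826 -2.591
v -4.399 0.011 -3.087
v -4.996 1.652 -2.265
v -4.292 -0.116 -2.756
v -4.889 1.525 -1.934
v -4.065 -0.177 -2.469
v -4.662 1.464 -1.647
v -3.752 -0.162 -2.271
v -4.349 1.479 -1.449
v -3.401 -0.074 -2.192
v -3.998 1.567 -1.37
v -3.065 0.074 -2.244
v -3.662 1.715 -1.422
f 2 1 4
f 2 4 3
f 4 1 5
f 4 5 3
f 5 1 6
f 5 6 3
f 6 1 7
f 6 7 3
f 7 1 8
f 7 8 3
f 8 1 9
f 8 9 3
f 9 1 10
f 9 10 3
f 10 1 11
f 10 11 3
f 11 1 12
f 11 12 3
f 12 1 13
f 12 13 3
f 13 1 14
f 13 14 3
f 14 1 2
f 14 2 3
f 15 52 31
f 52 26 55
f 31 55 20
f 52 55 31
f 15 31 27
f 31 20 32
f 27 32 16
f 31 32 27
f 15 27 36
f 27 16 37
f 36 37 22
f 27 37 36
f 15 36 48
f 36 22 51
f 48 51 25
f 36 51 48
f 15 48 52
f 48 25 56
f 52 56 26
f 48 56 52
f 16 32 43
f 32 20 46
f 43 46 24
f 32 46 43
f 20 55 33
f 55 26 54
f 33 54 19
f 55 54 33
f 26 56 53
f 56 25 49
f 53 49 17
f 56 49 53
f 25 51 50
f 51 22 38
f 50 38 21
f 51 38 50
f 22 37 42
f 37 16 39
f 42 39 23
f 37 39 42
f 18 44 30
f 44 24 45
f 30 45 19
f 44 45 30
f 18 30 28
f 30 19 29
f 28 29 17
f 30 29 28
f 18 28 35
f 28 17 34
f 35 34 21
f 28 34 35
f 18 35 40
f 35 21 41
f 40 41 23
f 35 41 40
f 18 40 44
f 40 23 47
f 44 47 24
f 40 47 44
f 19 45 33
f 45 24 46
f 33 46 20
f 45 46 33
f 17 29 53
f 29 19 54
f 53 54 26
f 29 54 53
f 21 34 50
f 34 17 49
f 50 49 25
f 34 49 50
f 23 41 42
f 41 21 38
f 42 38 22
f 41 38 42
f 24 47 43
f 47 23 39
f 43 39 16
f 47 39 43
f 58 57 60
f 58 60 59
f 60 57 61
f 60 61 59
f 61 57 62
f 61 62 59
f 62 57 63
f 62 63 59
f 63 57 64
f 63 64 59
f 64 57 65
f 64 65 59
f 65 57 66
f 65 66 59
f 66 57 67
f 66 67 59
f 67 57 68
f 67 68 59
f 68 57 69
f 68 69 59
f 69 57 58
f 69 58 59
f 71 70 74
f 71 74 72
f 72 74 75
f 72 75 73
f 74 70 76
f 74 76 75
f 75 76 77
f 75 77 73
f 76 70 78
f 76 78 77
f 77 78 79
f 77 79 73
f 78 70 80
f 78 80 79
f 79 80 81
f 79 81 73
f 80 70 82
f 80 82 81
f 81 82 83
f 81 83 73
f 82 70 84
f 82 84 83
f 83 84 85
f 83 85 73
f 84 70 86
f 84 86 85
f 85 86 87
f 85 87 73
f 86 70 88
f 86 88 87
f 87 88 89
f 87 89 73
f 88 70 90
f 88 90 89
f 89 90 91
f 89 91 73
f 90 70 92
f 90 92 91
f 91 92 93
f 91 93 73
f 92 70 94
f 92 94 93
f 93 94 95
f 93 95 73
f 94 70 96
f 94 96 95
f 95 96 97
f 95 97 73
f 96 70 98
f 96 98 97
f 97 98 99
f 97 99 73
f 98 70 100
f 98 100 99
f 99 100 101
f 99 101 73
f 100 70 102
f 100 102 101
f 101 102 103
f 101 103 73
f 102 70 71
f 102 71 103
f 103 71 72
f 103 72 73



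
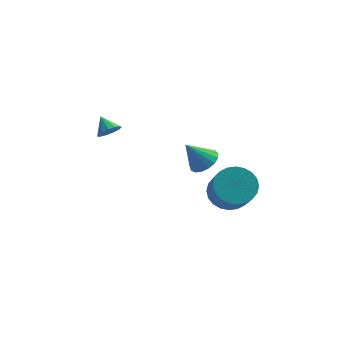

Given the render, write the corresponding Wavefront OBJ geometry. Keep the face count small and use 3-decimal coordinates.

v 2.23 -0.511 3.333
v 2.859 -0.337 3.796
v 1.39 -0.709 4.547
v 2.692 0.003 3.737
v 2.42 0.225 3.584
v 2.104 0.278 3.375
v 1.817 0.151 3.155
v 1.625 -0.128 2.976
v 1.571 -0.494 2.879
v 1.669 -0.865 2.886
v 1.895 -1.154 2.996
v 2.198 -1.296 3.182
v 2.508 -1.258 3.403
v 2.755 -1.049 3.608
v 2.881 -0.716 3.75
v -2.608 2.719 2.762
v -2.283 2.478 3.271
v -3.112 3.341 3.378
v -2.086 2.761 3.147
v -2.054 3.031 2.901
v -2.199 3.201 2.611
v -2.473 3.219 2.369
v -2.79 3.078 2.251
v -3.049 2.823 2.296
v -3.168 2.535 2.489
v -3.109 2.306 2.768
v -2.891 2.208 3.046
v -2.583 2.272 3.233
v 3.245 1.737 -0.43
v 4.203 2.224 -0.249
v 4.613 0.85 1.271
v 3.655 0.363 1.09
v 3.949 2.44 0.015
v 4.359 1.066 1.535
v 3.588 2.549 0.211
v 3.998 1.175 1.731
v 3.174 2.534 0.309
v 3.585 1.161 1.83
v 2.772 2.399 0.295
v 3.182 1.025 1.816
v 2.441 2.162 0.171
v 2.851 0.788 1.691
v 2.233 1.861 -0.045
v 2.643 0.487 1.475
v 2.178 1.54 -0.32
v 2.589 0.167 1.201
v 2.287 1.25 -0.611
v 2.697 -0.124 0.909
v 2.541 1.034 -0.875
v 2.951 -0.34 0.645
v 2.902 0.925 -1.071
v 3.312 -0.449 0.449
v 3.315 0.939 -1.17
v 3.726 -0.434 0.351
v 3.718 1.075 -1.156
v 4.128 -0.299 0.365
v 4.049 1.312 -1.031
v 4.459 -0.062 0.489
v 4.257 1.613 -0.815
v 4.667 0.239 0.705
v 4.311 1.933 -0.541
v 4.722 0.56 0.98
f 2 1 4
f 2 4 3
f 4 1 5
f 4 5 3
f 5 1 6
f 5 6 3
f 6 1 7
f 6 7 3
f 7 1 8
f 7 8 3
f 8 1 9
f 8 9 3
f 9 1 10
f 9 10 3
f 10 1 11
f 10 11 3
f 11 1 12
f 11 12 3
f 12 1 13
f 12 13 3
f 13 1 14
f 13 14 3
f 14 1 15
f 14 15 3
f 15 1 2
f 15 2 3
f 17 16 19
f 17 19 18
f 19 16 20
f 19 20 18
f 20 16 21
f 20 21 18
f 21 16 22
f 21 22 18
f 22 16 23
f 22 23 18
f 23 16 24
f 23 24 18
f 24 16 25
f 24 25 18
f 25 16 26
f 25 26 18
f 26 16 27
f 26 27 18
f 27 16 28
f 27 28 18
f 28 16 17
f 28 17 18
f 30 29 33
f 30 33 31
f 31 33 34
f 31 34 32
f 33 29 35
f 33 35 34
f 34 35 36
f 34 36 32
f 35 29 37
f 35 37 36
f 36 37 38
f 36 38 32
f 37 29 39
f 37 39 38
f 38 39 40
f 38 40 32
f 39 29 41
f 39 41 40
f 40 41 42
f 40 42 32
f 41 29 43
f 41 43 42
f 42 43 44
f 42 44 32
f 43 29 45
f 43 45 44
f 44 45 46
f 44 46 32
f 45 29 47
f 45 47 46
f 46 47 48
f 46 48 32
f 47 29 49
f 47 49 48
f 48 49 50
f 48 50 32
f 49 29 51
f 49 51 50
f 50 51 52
f 50 52 32
f 51 29 53
f 51 53 52
f 52 53 54
f 52 54 32
f 53 29 55
f 53 55 54
f 54 55 56
f 54 56 32
f 55 29 57
f 55 57 56
f 56 57 58
f 56 58 32
f 57 29 59
f 57 59 58
f 58 59 60
f 58 60 32
f 59 29 61
f 59 61 60
f 60 61 62
f 60 62 32
f 61 29 30
f 61 30 62
f 62 30 31
f 62 31 32



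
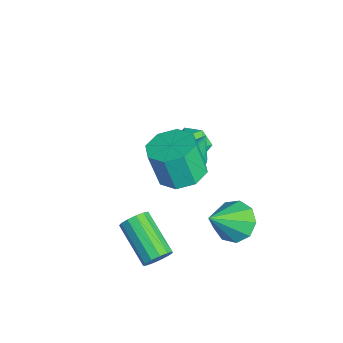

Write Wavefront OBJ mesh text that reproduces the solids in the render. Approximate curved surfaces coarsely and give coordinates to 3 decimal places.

v -3.881 0.883 -0.726
v -3.326 1.526 -0.485
v -3.054 0.594 -1.855
v -2.499 1.237 -1.614
v -2.563 0.503 -1.127
v -3.074 0.682 -0.429
v -3.306 1.438 -1.911
v -3.817 1.617 -1.213
v -2.971 1.87 -1.217
v -2.511 1.291 -0.732
v -3.869 0.829 -1.608
v -3.409 0.25 -1.123
v -2.036 0.789 -0.727
v -1.481 1.179 -0.901
v -2.044 1.371 0.547
v -1.703 1.35 -0.981
v -1.982 1.424 -1.017
v -2.271 1.388 -1.002
v -2.518 1.248 -0.94
v -2.683 1.03 -0.841
v -2.735 0.769 -0.722
v -2.667 0.512 -0.604
v -2.489 0.303 -0.507
v -2.233 0.178 -0.448
v -1.943 0.158 -0.437
v -1.669 0.248 -0.477
v -1.458 0.431 -0.559
v -1.347 0.676 -0.67
v -1.355 0.94 -0.791
v 0.998 -0.258 1.683
v 1.967 0.056 1.89
v 1.752 -0.368 3.543
v 0.782 -0.682 3.337
v 1.434 0.641 1.971
v 1.219 0.218 3.624
v 0.645 0.7 1.883
v 0.43 0.276 3.536
v 0.063 0.197 1.678
v -0.153 -0.226 3.332
v 0.028 -0.572 1.477
v -0.187 -0.996 3.13
v 0.561 -1.158 1.396
v 0.346 -1.581 3.049
v 1.35 -1.216 1.484
v 1.135 -1.64 3.137
v 1.933 -0.714 1.688
v 1.717 -1.137 3.342
v 2.335 -1.512 -2.478
v 2.697 -1.842 -2.037
v 0.968 -2.459 -1.08
v 0.605 -2.128 -1.522
v 2.651 -1.5 -1.899
v 0.922 -2.117 -0.943
v 2.504 -1.161 -1.945
v 0.775 -1.778 -0.989
v 2.304 -0.934 -2.161
v 0.575 -1.551 -1.204
v 2.113 -0.89 -2.477
v 0.384 -1.507 -1.521
v 1.993 -1.043 -2.794
v 0.264 -1.66 -1.837
v 1.981 -1.345 -3.01
v 0.252 -1.962 -2.054
v 2.081 -1.7 -3.058
v 0.352 -2.317 -2.101
v 2.262 -1.995 -2.921
v 0.533 -2.612 -1.965
v 2.466 -2.137 -2.644
v 0.737 -2.754 -1.688
v 2.628 -2.08 -2.314
v 0.899 -2.697 -1.358
v 1.831 1.657 -1.229
v 2.205 1.079 -1.913
v 2.669 0.403 0.289
v 2.639 1.557 -1.757
v 2.694 2.082 -1.355
v 2.346 2.407 -0.893
v 1.757 2.382 -0.589
v 1.202 2.017 -0.584
v 0.942 1.484 -0.881
v 1.098 1.032 -1.341
v 1.597 0.872 -1.748
f 1 12 6
f 1 6 2
f 1 2 8
f 1 8 11
f 1 11 12
f 2 6 10
f 6 12 5
f 12 11 3
f 11 8 7
f 8 2 9
f 4 10 5
f 4 5 3
f 4 3 7
f 4 7 9
f 4 9 10
f 5 10 6
f 3 5 12
f 7 3 11
f 9 7 8
f 10 9 2
f 14 13 16
f 14 16 15
f 16 13 17
f 16 17 15
f 17 13 18
f 17 18 15
f 18 13 19
f 18 19 15
f 19 13 20
f 19 20 15
f 20 13 21
f 20 21 15
f 21 13 22
f 21 22 15
f 22 13 23
f 22 23 15
f 23 13 24
f 23 24 15
f 24 13 25
f 24 25 15
f 25 13 26
f 25 26 15
f 26 13 27
f 26 27 15
f 27 13 28
f 27 28 15
f 28 13 29
f 28 29 15
f 29 13 14
f 29 14 15
f 31 30 34
f 31 34 32
f 32 34 35
f 32 35 33
f 34 30 36
f 34 36 35
f 35 36 37
f 35 37 33
f 36 30 38
f 36 38 37
f 37 38 39
f 37 39 33
f 38 30 40
f 38 40 39
f 39 40 41
f 39 41 33
f 40 30 42
f 40 42 41
f 41 42 43
f 41 43 33
f 42 30 44
f 42 44 43
f 43 44 45
f 43 45 33
f 44 30 46
f 44 46 45
f 45 46 47
f 45 47 33
f 46 30 31
f 46 31 47
f 47 31 32
f 47 32 33
f 49 48 52
f 49 52 50
f 50 52 53
f 50 53 51
f 52 48 54
f 52 54 53
f 53 54 55
f 53 55 51
f 54 48 56
f 54 56 55
f 55 56 57
f 55 57 51
f 56 48 58
f 56 58 57
f 57 58 59
f 57 59 51
f 58 48 60
f 58 60 59
f 59 60 61
f 59 61 51
f 60 48 62
f 60 62 61
f 61 62 63
f 61 63 51
f 62 48 64
f 62 64 63
f 63 64 65
f 63 65 51
f 64 48 66
f 64 66 65
f 65 66 67
f 65 67 51
f 66 48 68
f 66 68 67
f 67 68 69
f 67 69 51
f 68 48 70
f 68 70 69
f 69 70 71
f 69 71 51
f 70 48 49
f 70 49 71
f 71 49 50
f 71 50 51
f 73 72 75
f 73 75 74
f 75 72 76
f 75 76 74
f 76 72 77
f 76 77 74
f 77 72 78
f 77 78 74
f 78 72 79
f 78 79 74
f 79 72 80
f 79 80 74
f 80 72 81
f 80 81 74
f 81 72 82
f 81 82 74
f 82 72 73
f 82 73 74



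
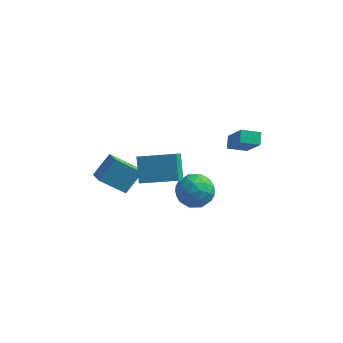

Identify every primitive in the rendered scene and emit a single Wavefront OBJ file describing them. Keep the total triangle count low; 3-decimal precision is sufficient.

v -1.247 0.412 -0.089
v -1.685 1.503 1.111
v -1.184 1.125 -0.714
v -1.622 2.216 0.486
v 0.862 0.684 0.434
v 0.424 1.775 1.634
v 0.925 1.397 -0.191
v 0.487 2.488 1.009
v -2.329 1.519 -2.311
v -3.681 1.034 -1.051
v -2.899 2.26 -2.637
v -4.251 1.775 -1.377
v -1.669 2.505 -1.223
v -3.021 2.02 0.037
v -2.239 3.246 -1.549
v -3.591 2.761 -0.289
v 0.763 3.935 -2.21
v 1.745 3.883 -2.859
v 0.615 2.037 -2.281
v 1.597 1.985 -2.93
v 1.656 2.303 -1.798
v 1.748 3.476 -1.754
v 0.612 2.444 -3.386
v 0.704 3.617 -3.342
v 1.651 2.962 -3.586
v 2.296 2.874 -2.605
v 0.064 3.046 -2.535
v 0.709 2.958 -1.554
v 1.267 4.076 -2.528
v 1.093 1.844 -2.612
v 1.128 2.031 -1.946
v 1.705 2 -2.328
v 1.269 3.837 -1.878
v 1.845 3.806 -2.26
v 1.793 2.877 -1.637
v 0.515 2.114 -2.88
v 1.091 2.083 -3.262
v 0.655 3.92 -2.812
v 1.232 3.889 -3.194
v 0.567 3.043 -3.503
v 1.789 3.504 -3.337
v 1.702 2.388 -3.379
v 1.123 2.658 -3.647
v 1.177 3.347 -3.621
v 2.168 3.452 -2.76
v 2.081 2.336 -2.802
v 2.116 2.523 -2.137
v 2.17 3.213 -2.111
v 2.113 2.911 -3.188
v 0.279 3.584 -2.338
v 0.192 2.468 -2.38
v 0.19 2.707 -3.029
v 0.244 3.397 -3.003
v 0.658 3.532 -1.761
v 0.571 2.416 -1.803
v 1.183 2.573 -1.519
v 1.237 3.262 -1.493
v 0.247 3.009 -1.952
v 2.849 3.277 1.333
v 2.74 3.937 1.79
v 3.855 3.67 1.004
v 3.747 4.33 1.461
v 3.773 2.29 2.979
v 3.665 2.95 3.436
v 4.78 2.683 2.65
v 4.671 3.343 3.107
f 2 4 1
f 5 2 1
f 1 4 3
f 3 5 1
f 2 8 4
f 6 2 5
f 6 8 2
f 4 8 3
f 7 5 3
f 3 8 7
f 7 6 5
f 8 6 7
f 10 12 9
f 13 10 9
f 9 12 11
f 11 13 9
f 10 16 12
f 14 10 13
f 14 16 10
f 12 16 11
f 15 13 11
f 11 16 15
f 15 14 13
f 16 14 15
f 17 54 33
f 54 28 57
f 33 57 22
f 54 57 33
f 17 33 29
f 33 22 34
f 29 34 18
f 33 34 29
f 17 29 38
f 29 18 39
f 38 39 24
f 29 39 38
f 17 38 50
f 38 24 53
f 50 53 27
f 38 53 50
f 17 50 54
f 50 27 58
f 54 58 28
f 50 58 54
f 18 34 45
f 34 22 48
f 45 48 26
f 34 48 45
f 22 57 35
f 57 28 56
f 35 56 21
f 57 56 35
f 28 58 55
f 58 27 51
f 55 51 19
f 58 51 55
f 27 53 52
f 53 24 40
f 52 40 23
f 53 40 52
f 24 39 44
f 39 18 41
f 44 41 25
f 39 41 44
f 20 46 32
f 46 26 47
f 32 47 21
f 46 47 32
f 20 32 30
f 32 21 31
f 30 31 19
f 32 31 30
f 20 30 37
f 30 19 36
f 37 36 23
f 30 36 37
f 20 37 42
f 37 23 43
f 42 43 25
f 37 43 42
f 20 42 46
f 42 25 49
f 46 49 26
f 42 49 46
f 21 47 35
f 47 26 48
f 35 48 22
f 47 48 35
f 19 31 55
f 31 21 56
f 55 56 28
f 31 56 55
f 23 36 52
f 36 19 51
f 52 51 27
f 36 51 52
f 25 43 44
f 43 23 40
f 44 40 24
f 43 40 44
f 26 49 45
f 49 25 41
f 45 41 18
f 49 41 45
f 60 62 59
f 63 60 59
f 59 62 61
f 61 63 59
f 60 66 62
f 64 60 63
f 64 66 60
f 62 66 61
f 65 63 61
f 61 66 65
f 65 64 63
f 66 64 65



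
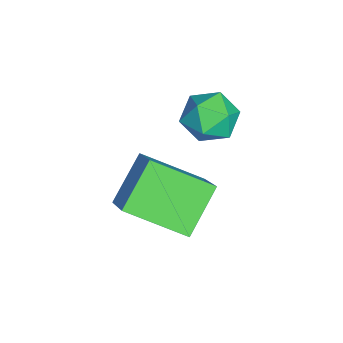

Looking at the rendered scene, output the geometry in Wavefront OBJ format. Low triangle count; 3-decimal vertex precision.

v 0.675 -0.247 -2.672
v -0.272 0.288 -1.774
v 0.821 1.237 -3.402
v -0.126 1.772 -2.504
v 1.646 0.068 -1.836
v 0.699 0.603 -0.938
v 1.792 1.552 -2.566
v 0.845 2.087 -1.668
v -0.915 2.254 -0.868
v -0.563 1.695 -1.237
v -1.977 1.925 -1.383
v -1.625 1.366 -1.752
v -1.708 1.33 -1
v -1.052 1.533 -0.682
v -1.488 2.087 -1.938
v -0.832 2.29 -1.62
v -0.917 1.591 -1.898
v -1.053 1.124 -1.319
v -1.487 2.496 -1.301
v -1.623 2.029 -0.722
f 2 4 1
f 5 2 1
f 1 4 3
f 3 5 1
f 2 8 4
f 6 2 5
f 6 8 2
f 4 8 3
f 7 5 3
f 3 8 7
f 7 6 5
f 8 6 7
f 9 20 14
f 9 14 10
f 9 10 16
f 9 16 19
f 9 19 20
f 10 14 18
f 14 20 13
f 20 19 11
f 19 16 15
f 16 10 17
f 12 18 13
f 12 13 11
f 12 11 15
f 12 15 17
f 12 17 18
f 13 18 14
f 11 13 20
f 15 11 19
f 17 15 16
f 18 17 10



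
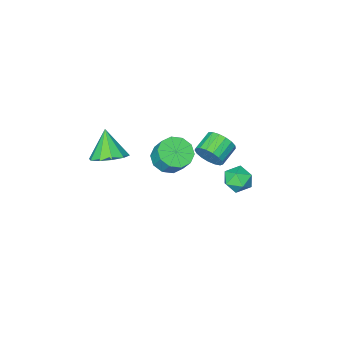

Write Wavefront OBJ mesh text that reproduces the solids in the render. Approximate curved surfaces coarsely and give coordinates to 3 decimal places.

v 3.855 0.446 0.984
v 4.741 0.878 1.449
v 3.505 -0.466 2.496
v 4.219 1.286 1.575
v 3.559 1.373 1.474
v 3.011 1.106 1.187
v 2.786 0.587 0.822
v 2.969 0.013 0.519
v 3.49 -0.395 0.393
v 4.15 -0.482 0.493
v 4.698 -0.214 0.781
v 4.923 0.305 1.146
v -2.723 2.832 -3.841
v -2.27 2.549 -3.073
v -4.03 2.351 -3.247
v -3.577 2.068 -2.479
v -3.662 2.981 -2.662
v -2.854 3.279 -3.029
v -3.446 1.621 -3.291
v -2.638 1.919 -3.658
v -2.717 1.801 -2.733
v -2.85 2.642 -2.344
v -3.45 2.258 -3.976
v -3.583 3.099 -3.587
v 0.962 1.733 0.37
v 1.826 1.273 0.66
v 1.861 2.008 1.72
v 0.998 2.467 1.43
v 1.98 1.773 0.308
v 2.015 2.508 1.368
v 1.745 2.257 -0.02
v 1.78 2.992 1.04
v 1.211 2.541 -0.199
v 1.247 3.276 0.86
v 0.583 2.516 -0.161
v 0.618 3.251 0.899
v 0.099 2.192 0.08
v 0.134 2.927 1.14
v -0.055 1.692 0.432
v -0.02 2.427 1.492
v 0.18 1.208 0.76
v 0.215 1.943 1.82
v 0.713 0.924 0.94
v 0.749 1.659 1.999
v 1.342 0.949 0.901
v 1.377 1.684 1.961
v -0.749 2.992 0.517
v -0.345 2.739 1.268
v -1.467 2.334 1.734
v -1.871 2.588 0.983
v -0.459 3.142 1.345
v -1.58 2.737 1.811
v -0.639 3.511 1.232
v -1.761 3.106 1.698
v -0.845 3.761 0.955
v -1.966 3.356 1.421
v -1.028 3.835 0.578
v -2.15 3.43 1.044
v -1.148 3.716 0.187
v -2.269 3.312 0.653
v -1.176 3.432 -0.129
v -2.298 3.027 0.337
v -1.107 3.046 -0.296
v -2.228 2.641 0.17
v -0.955 2.648 -0.278
v -2.077 2.244 0.189
v -0.757 2.33 -0.077
v -1.878 1.925 0.389
v -0.557 2.162 0.26
v -1.678 1.758 0.726
v -0.4 2.186 0.656
v -1.522 1.781 1.122
v -0.324 2.393 1.019
v -1.445 1.989 1.486
f 2 1 4
f 2 4 3
f 4 1 5
f 4 5 3
f 5 1 6
f 5 6 3
f 6 1 7
f 6 7 3
f 7 1 8
f 7 8 3
f 8 1 9
f 8 9 3
f 9 1 10
f 9 10 3
f 10 1 11
f 10 11 3
f 11 1 12
f 11 12 3
f 12 1 2
f 12 2 3
f 13 24 18
f 13 18 14
f 13 14 20
f 13 20 23
f 13 23 24
f 14 18 22
f 18 24 17
f 24 23 15
f 23 20 19
f 20 14 21
f 16 22 17
f 16 17 15
f 16 15 19
f 16 19 21
f 16 21 22
f 17 22 18
f 15 17 24
f 19 15 23
f 21 19 20
f 22 21 14
f 26 25 29
f 26 29 27
f 27 29 30
f 27 30 28
f 29 25 31
f 29 31 30
f 30 31 32
f 30 32 28
f 31 25 33
f 31 33 32
f 32 33 34
f 32 34 28
f 33 25 35
f 33 35 34
f 34 35 36
f 34 36 28
f 35 25 37
f 35 37 36
f 36 37 38
f 36 38 28
f 37 25 39
f 37 39 38
f 38 39 40
f 38 40 28
f 39 25 41
f 39 41 40
f 40 41 42
f 40 42 28
f 41 25 43
f 41 43 42
f 42 43 44
f 42 44 28
f 43 25 45
f 43 45 44
f 44 45 46
f 44 46 28
f 45 25 26
f 45 26 46
f 46 26 27
f 46 27 28
f 48 47 51
f 48 51 49
f 49 51 52
f 49 52 50
f 51 47 53
f 51 53 52
f 52 53 54
f 52 54 50
f 53 47 55
f 53 55 54
f 54 55 56
f 54 56 50
f 55 47 57
f 55 57 56
f 56 57 58
f 56 58 50
f 57 47 59
f 57 59 58
f 58 59 60
f 58 60 50
f 59 47 61
f 59 61 60
f 60 61 62
f 60 62 50
f 61 47 63
f 61 63 62
f 62 63 64
f 62 64 50
f 63 47 65
f 63 65 64
f 64 65 66
f 64 66 50
f 65 47 67
f 65 67 66
f 66 67 68
f 66 68 50
f 67 47 69
f 67 69 68
f 68 69 70
f 68 70 50
f 69 47 71
f 69 71 70
f 70 71 72
f 70 72 50
f 71 47 73
f 71 73 72
f 72 73 74
f 72 74 50
f 73 47 48
f 73 48 74
f 74 48 49
f 74 49 50



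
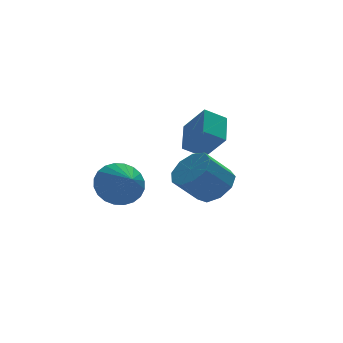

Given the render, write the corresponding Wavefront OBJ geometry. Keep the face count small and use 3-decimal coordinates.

v 0.534 -2.918 1.11
v 1.061 -3.349 1.619
v 0.112 -3.374 2.579
v -0.414 -2.942 2.07
v 1.129 -2.778 1.701
v 0.18 -2.803 2.661
v 0.919 -2.272 1.507
v -0.03 -2.297 2.467
v 0.529 -2.068 1.127
v -0.42 -2.093 2.087
v 0.142 -2.261 0.739
v -0.807 -2.286 1.699
v -0.062 -2.762 0.525
v -1.011 -2.787 1.485
v 0.013 -3.336 0.584
v -0.935 -3.361 1.544
v 0.333 -3.713 0.89
v -0.616 -3.738 1.85
v 0.746 -3.719 1.299
v -0.203 -3.744 2.259
v -1.134 1.554 -0.154
v -0.435 1.897 0.441
v -1.106 0.406 0.474
v -0.751 1.995 0.633
v -1.125 2.025 0.705
v -1.501 1.984 0.647
v -1.821 1.877 0.466
v -2.036 1.721 0.191
v -2.114 1.54 -0.137
v -2.042 1.361 -0.467
v -1.833 1.212 -0.75
v -1.517 1.114 -0.942
v -1.143 1.084 -1.014
v -0.767 1.125 -0.955
v -0.447 1.232 -0.775
v -0.232 1.387 -0.499
v -0.154 1.569 -0.172
v -0.225 1.748 0.158
v 0.29 -0.705 2.137
v 0.745 -1.458 3.122
v 0.86 0.424 2.738
v 1.314 -0.329 3.722
v 1.086 -0.851 1.658
v 1.54 -1.604 2.642
v 1.655 0.278 2.258
v 2.11 -0.475 3.243
f 2 1 5
f 2 5 3
f 3 5 6
f 3 6 4
f 5 1 7
f 5 7 6
f 6 7 8
f 6 8 4
f 7 1 9
f 7 9 8
f 8 9 10
f 8 10 4
f 9 1 11
f 9 11 10
f 10 11 12
f 10 12 4
f 11 1 13
f 11 13 12
f 12 13 14
f 12 14 4
f 13 1 15
f 13 15 14
f 14 15 16
f 14 16 4
f 15 1 17
f 15 17 16
f 16 17 18
f 16 18 4
f 17 1 19
f 17 19 18
f 18 19 20
f 18 20 4
f 19 1 2
f 19 2 20
f 20 2 3
f 20 3 4
f 22 21 24
f 22 24 23
f 24 21 25
f 24 25 23
f 25 21 26
f 25 26 23
f 26 21 27
f 26 27 23
f 27 21 28
f 27 28 23
f 28 21 29
f 28 29 23
f 29 21 30
f 29 30 23
f 30 21 31
f 30 31 23
f 31 21 32
f 31 32 23
f 32 21 33
f 32 33 23
f 33 21 34
f 33 34 23
f 34 21 35
f 34 35 23
f 35 21 36
f 35 36 23
f 36 21 37
f 36 37 23
f 37 21 38
f 37 38 23
f 38 21 22
f 38 22 23
f 40 42 39
f 43 40 39
f 39 42 41
f 41 43 39
f 40 46 42
f 44 40 43
f 44 46 40
f 42 46 41
f 45 43 41
f 41 46 45
f 45 44 43
f 46 44 45



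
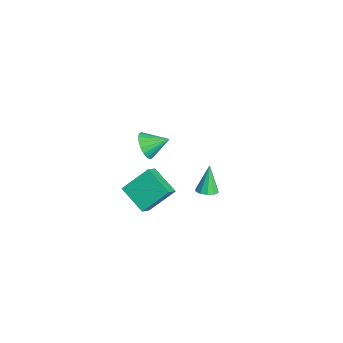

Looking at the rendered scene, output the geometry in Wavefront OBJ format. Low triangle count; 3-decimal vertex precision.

v -3.077 -3.002 -5.394
v -4.59 -3.891 -4.499
v -3.203 -1.426 -4.042
v -4.716 -2.316 -3.147
v -2.344 -3.544 -4.693
v -3.857 -4.434 -3.798
v -2.47 -1.969 -3.341
v -3.983 -2.858 -2.446
v -3.519 0.482 -4.697
v -2.921 0.777 -4.519
v -4.181 0.778 -2.963
v -3.179 1.082 -4.67
v -3.566 1.157 -4.831
v -3.936 0.975 -4.941
v -4.146 0.604 -4.958
v -4.116 0.187 -4.875
v -3.858 -0.118 -4.725
v -3.471 -0.193 -4.564
v -3.101 -0.011 -4.453
v -2.891 0.36 -4.436
v -0.321 -3.679 3.141
v 0.092 -3.409 2.388
v 0.001 -2.441 3.759
v -0.284 -3.284 2.333
v -0.668 -3.237 2.438
v -0.983 -3.277 2.682
v -1.166 -3.397 3.017
v -1.183 -3.573 3.376
v -1.028 -3.769 3.689
v -0.734 -3.948 3.893
v -0.357 -4.073 3.949
v 0.026 -4.12 3.844
v 0.341 -4.08 3.599
v 0.525 -3.96 3.264
v 0.541 -3.784 2.905
v 0.387 -3.588 2.592
f 2 4 1
f 5 2 1
f 1 4 3
f 3 5 1
f 2 8 4
f 6 2 5
f 6 8 2
f 4 8 3
f 7 5 3
f 3 8 7
f 7 6 5
f 8 6 7
f 10 9 12
f 10 12 11
f 12 9 13
f 12 13 11
f 13 9 14
f 13 14 11
f 14 9 15
f 14 15 11
f 15 9 16
f 15 16 11
f 16 9 17
f 16 17 11
f 17 9 18
f 17 18 11
f 18 9 19
f 18 19 11
f 19 9 20
f 19 20 11
f 20 9 10
f 20 10 11
f 22 21 24
f 22 24 23
f 24 21 25
f 24 25 23
f 25 21 26
f 25 26 23
f 26 21 27
f 26 27 23
f 27 21 28
f 27 28 23
f 28 21 29
f 28 29 23
f 29 21 30
f 29 30 23
f 30 21 31
f 30 31 23
f 31 21 32
f 31 32 23
f 32 21 33
f 32 33 23
f 33 21 34
f 33 34 23
f 34 21 35
f 34 35 23
f 35 21 36
f 35 36 23
f 36 21 22
f 36 22 23



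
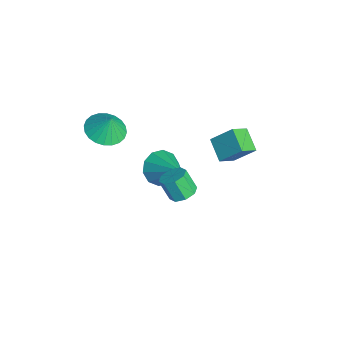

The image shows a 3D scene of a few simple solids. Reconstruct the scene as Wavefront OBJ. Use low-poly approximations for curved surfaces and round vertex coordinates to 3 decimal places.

v 1.426 -0.833 -1.161
v 1.913 -1.349 -1.165
v 1.482 -1.764 -0.102
v 0.994 -1.247 -0.099
v 2.089 -0.898 -0.918
v 1.658 -1.313 0.145
v 1.877 -0.409 -0.813
v 1.445 -0.824 0.25
v 1.4 -0.168 -0.913
v 0.968 -0.583 0.15
v 0.938 -0.316 -1.158
v 0.507 -0.731 -0.095
v 0.762 -0.767 -1.405
v 0.331 -1.182 -0.342
v 0.975 -1.256 -1.51
v 0.543 -1.671 -0.447
v 1.452 -1.497 -1.41
v 1.02 -1.912 -0.347
v -2.838 -0.809 -3.73
v -2.256 -1.59 -4.066
v -1.302 -0.171 -2.55
v -2.163 -1.094 -4.454
v -2.329 -0.489 -4.566
v -2.688 -0.007 -4.359
v -3.105 0.169 -3.911
v -3.42 -0.028 -3.395
v -3.513 -0.524 -3.006
v -3.348 -1.129 -2.894
v -2.988 -1.611 -3.102
v -2.571 -1.787 -3.549
v -2.761 -3.544 0.349
v -2.139 -2.76 0.029
v -2.479 -3.316 1.451
v -2.495 -2.564 0.079
v -2.892 -2.517 0.17
v -3.268 -2.627 0.289
v -3.568 -2.876 0.417
v -3.744 -3.226 0.534
v -3.771 -3.625 0.623
v -3.644 -4.012 0.671
v -3.382 -4.327 0.669
v -3.026 -4.523 0.619
v -2.629 -4.57 0.527
v -2.253 -4.461 0.409
v -1.954 -4.212 0.281
v -1.777 -3.861 0.164
v -1.75 -3.462 0.074
v -1.877 -3.076 0.027
v -2.458 2.307 -1.753
v -2.016 1.442 -1.101
v -2.034 3.286 -0.741
v -1.593 2.421 -0.089
v -1.287 2.439 -2.371
v -0.846 1.574 -1.719
v -0.864 3.418 -1.359
v -0.422 2.553 -0.707
f 2 1 5
f 2 5 3
f 3 5 6
f 3 6 4
f 5 1 7
f 5 7 6
f 6 7 8
f 6 8 4
f 7 1 9
f 7 9 8
f 8 9 10
f 8 10 4
f 9 1 11
f 9 11 10
f 10 11 12
f 10 12 4
f 11 1 13
f 11 13 12
f 12 13 14
f 12 14 4
f 13 1 15
f 13 15 14
f 14 15 16
f 14 16 4
f 15 1 17
f 15 17 16
f 16 17 18
f 16 18 4
f 17 1 2
f 17 2 18
f 18 2 3
f 18 3 4
f 20 19 22
f 20 22 21
f 22 19 23
f 22 23 21
f 23 19 24
f 23 24 21
f 24 19 25
f 24 25 21
f 25 19 26
f 25 26 21
f 26 19 27
f 26 27 21
f 27 19 28
f 27 28 21
f 28 19 29
f 28 29 21
f 29 19 30
f 29 30 21
f 30 19 20
f 30 20 21
f 32 31 34
f 32 34 33
f 34 31 35
f 34 35 33
f 35 31 36
f 35 36 33
f 36 31 37
f 36 37 33
f 37 31 38
f 37 38 33
f 38 31 39
f 38 39 33
f 39 31 40
f 39 40 33
f 40 31 41
f 40 41 33
f 41 31 42
f 41 42 33
f 42 31 43
f 42 43 33
f 43 31 44
f 43 44 33
f 44 31 45
f 44 45 33
f 45 31 46
f 45 46 33
f 46 31 47
f 46 47 33
f 47 31 48
f 47 48 33
f 48 31 32
f 48 32 33
f 50 52 49
f 53 50 49
f 49 52 51
f 51 53 49
f 50 56 52
f 54 50 53
f 54 56 50
f 52 56 51
f 55 53 51
f 51 56 55
f 55 54 53
f 56 54 55



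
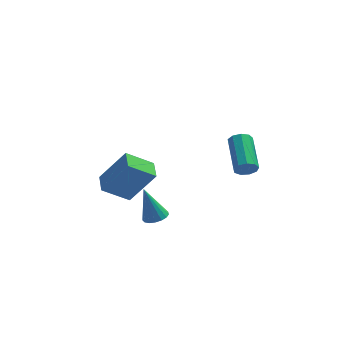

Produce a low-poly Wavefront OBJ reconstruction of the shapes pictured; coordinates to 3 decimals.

v 3.434 -3.313 3.289
v 3.826 -3.428 3.701
v 3.638 -1.643 4.382
v 3.246 -1.527 3.971
v 4.007 -3.286 3.378
v 3.818 -1.501 4.059
v 3.92 -3.156 3.013
v 3.731 -1.371 3.694
v 3.605 -3.099 2.778
v 3.417 -1.314 3.459
v 3.211 -3.142 2.782
v 3.022 -1.357 3.463
v 2.921 -3.265 3.023
v 2.732 -1.48 3.705
v 2.871 -3.41 3.389
v 2.683 -1.625 4.071
v 3.085 -3.509 3.709
v 2.896 -1.724 4.39
v 3.462 -3.517 3.832
v 3.274 -1.731 4.513
v -0.583 -2.608 -0.512
v -0.095 -2.945 -0.301
v -1.117 -2.312 1.192
v 0.013 -2.663 -0.316
v -0.016 -2.369 -0.376
v -0.175 -2.13 -0.467
v -0.428 -2 -0.569
v -0.716 -2.009 -0.657
v -0.973 -2.155 -0.713
v -1.142 -2.405 -0.722
v -1.182 -2.702 -0.683
v -1.086 -2.976 -0.605
v -0.874 -3.167 -0.506
v -0.595 -3.229 -0.408
v -0.314 -3.149 -0.334
v -3.103 -0.003 -0.683
v -1.842 -0.061 1.082
v -3.214 1.065 -0.569
v -1.953 1.007 1.196
v -1.787 0.233 -1.616
v -0.526 0.175 0.149
v -1.898 1.301 -1.502
v -0.637 1.243 0.263
v -1.245 4.317 -2.805
v -0.9 4.002 -2.182
v -2.06 3.358 -2.838
v -1.715 3.043 -2.215
v -2.122 3.703 -2.143
v -1.618 4.295 -2.123
v -1.342 3.065 -2.897
v -0.838 3.657 -2.877
v -0.96 3.228 -2.239
v -1.443 3.623 -1.773
v -1.517 3.737 -3.247
v -2 4.132 -2.781
f 2 1 5
f 2 5 3
f 3 5 6
f 3 6 4
f 5 1 7
f 5 7 6
f 6 7 8
f 6 8 4
f 7 1 9
f 7 9 8
f 8 9 10
f 8 10 4
f 9 1 11
f 9 11 10
f 10 11 12
f 10 12 4
f 11 1 13
f 11 13 12
f 12 13 14
f 12 14 4
f 13 1 15
f 13 15 14
f 14 15 16
f 14 16 4
f 15 1 17
f 15 17 16
f 16 17 18
f 16 18 4
f 17 1 19
f 17 19 18
f 18 19 20
f 18 20 4
f 19 1 2
f 19 2 20
f 20 2 3
f 20 3 4
f 22 21 24
f 22 24 23
f 24 21 25
f 24 25 23
f 25 21 26
f 25 26 23
f 26 21 27
f 26 27 23
f 27 21 28
f 27 28 23
f 28 21 29
f 28 29 23
f 29 21 30
f 29 30 23
f 30 21 31
f 30 31 23
f 31 21 32
f 31 32 23
f 32 21 33
f 32 33 23
f 33 21 34
f 33 34 23
f 34 21 35
f 34 35 23
f 35 21 22
f 35 22 23
f 37 39 36
f 40 37 36
f 36 39 38
f 38 40 36
f 37 43 39
f 41 37 40
f 41 43 37
f 39 43 38
f 42 40 38
f 38 43 42
f 42 41 40
f 43 41 42
f 44 55 49
f 44 49 45
f 44 45 51
f 44 51 54
f 44 54 55
f 45 49 53
f 49 55 48
f 55 54 46
f 54 51 50
f 51 45 52
f 47 53 48
f 47 48 46
f 47 46 50
f 47 50 52
f 47 52 53
f 48 53 49
f 46 48 55
f 50 46 54
f 52 50 51
f 53 52 45



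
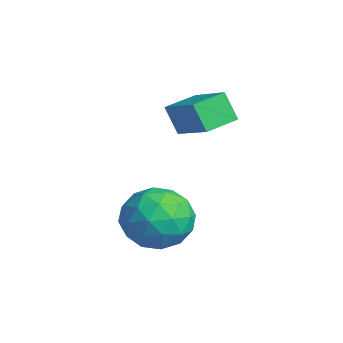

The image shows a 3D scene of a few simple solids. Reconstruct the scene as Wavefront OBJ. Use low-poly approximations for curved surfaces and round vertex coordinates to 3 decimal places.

v -2.731 3.326 0.351
v -3.159 3.035 1.378
v -3.13 4.499 0.519
v -3.557 4.207 1.546
v -1.223 3.733 1.094
v -1.65 3.441 2.121
v -1.621 4.905 1.262
v -2.049 4.614 2.289
v -0.366 2.802 -1.333
v 0.59 2.211 -0.834
v -0.67 1.269 -2.566
v 0.286 0.678 -2.067
v -0.741 0.849 -1.413
v -0.554 1.796 -0.65
v 0.474 1.684 -2.75
v 0.661 2.631 -1.987
v 1.109 1.52 -1.709
v 0.358 1.003 -0.883
v -0.438 2.477 -2.517
v -1.189 1.96 -1.691
v 0.139 2.641 -0.975
v -0.219 0.839 -2.425
v -0.823 0.94 -2.04
v -0.261 0.592 -1.747
v -0.534 2.397 -0.867
v 0.028 2.049 -0.574
v -0.754 1.249 -0.914
v -0.108 1.431 -2.826
v 0.454 1.083 -2.533
v 0.181 2.888 -1.653
v 0.743 2.54 -1.36
v 0.674 2.231 -2.486
v 1.006 1.887 -1.196
v 0.827 0.986 -1.921
v 0.937 1.578 -2.322
v 1.048 2.134 -1.874
v 0.564 1.584 -0.71
v 0.386 0.683 -1.435
v -0.218 0.783 -1.051
v -0.108 1.34 -0.603
v 0.869 1.177 -1.225
v -0.466 2.797 -1.965
v -0.644 1.896 -2.69
v 0.028 2.14 -2.797
v 0.138 2.697 -2.349
v -0.907 2.494 -1.479
v -1.086 1.593 -2.204
v -1.128 1.346 -1.526
v -1.017 1.902 -1.078
v -0.949 2.303 -2.175
f 2 4 1
f 5 2 1
f 1 4 3
f 3 5 1
f 2 8 4
f 6 2 5
f 6 8 2
f 4 8 3
f 7 5 3
f 3 8 7
f 7 6 5
f 8 6 7
f 9 46 25
f 46 20 49
f 25 49 14
f 46 49 25
f 9 25 21
f 25 14 26
f 21 26 10
f 25 26 21
f 9 21 30
f 21 10 31
f 30 31 16
f 21 31 30
f 9 30 42
f 30 16 45
f 42 45 19
f 30 45 42
f 9 42 46
f 42 19 50
f 46 50 20
f 42 50 46
f 10 26 37
f 26 14 40
f 37 40 18
f 26 40 37
f 14 49 27
f 49 20 48
f 27 48 13
f 49 48 27
f 20 50 47
f 50 19 43
f 47 43 11
f 50 43 47
f 19 45 44
f 45 16 32
f 44 32 15
f 45 32 44
f 16 31 36
f 31 10 33
f 36 33 17
f 31 33 36
f 12 38 24
f 38 18 39
f 24 39 13
f 38 39 24
f 12 24 22
f 24 13 23
f 22 23 11
f 24 23 22
f 12 22 29
f 22 11 28
f 29 28 15
f 22 28 29
f 12 29 34
f 29 15 35
f 34 35 17
f 29 35 34
f 12 34 38
f 34 17 41
f 38 41 18
f 34 41 38
f 13 39 27
f 39 18 40
f 27 40 14
f 39 40 27
f 11 23 47
f 23 13 48
f 47 48 20
f 23 48 47
f 15 28 44
f 28 11 43
f 44 43 19
f 28 43 44
f 17 35 36
f 35 15 32
f 36 32 16
f 35 32 36
f 18 41 37
f 41 17 33
f 37 33 10
f 41 33 37

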